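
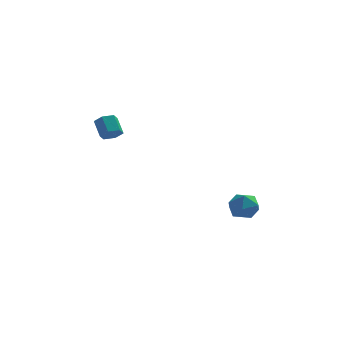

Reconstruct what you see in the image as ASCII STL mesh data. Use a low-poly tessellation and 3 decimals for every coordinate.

solid 
facet normal 0.064 0.324 0.944
outer loop
vertex 2.585 1.648 -1.886
vertex 3.014 0.944 -1.673
vertex 3.434 1.635 -1.939
endloop
endfacet
facet normal 0.044 0.872 0.487
outer loop
vertex 2.585 1.648 -1.886
vertex 3.434 1.635 -1.939
vertex 2.975 2.002 -2.555
endloop
endfacet
facet normal -0.560 0.822 0.109
outer loop
vertex 2.585 1.648 -1.886
vertex 2.975 2.002 -2.555
vertex 2.27 1.537 -2.67
endloop
endfacet
facet normal -0.912 0.242 0.332
outer loop
vertex 2.585 1.648 -1.886
vertex 2.27 1.537 -2.67
vertex 2.295 0.883 -2.124
endloop
endfacet
facet normal -0.526 -0.064 0.848
outer loop
vertex 2.585 1.648 -1.886
vertex 2.295 0.883 -2.124
vertex 3.014 0.944 -1.673
endloop
endfacet
facet normal 0.593 0.804 0.037
outer loop
vertex 2.975 2.002 -2.555
vertex 3.434 1.635 -1.939
vertex 3.645 1.517 -2.756
endloop
endfacet
facet normal 0.625 -0.081 0.776
outer loop
vertex 3.434 1.635 -1.939
vertex 3.014 0.944 -1.673
vertex 3.67 0.863 -2.21
endloop
endfacet
facet normal -0.329 -0.712 0.621
outer loop
vertex 3.014 0.944 -1.673
vertex 2.295 0.883 -2.124
vertex 2.965 0.398 -2.325
endloop
endfacet
facet normal -0.953 -0.216 -0.215
outer loop
vertex 2.295 0.883 -2.124
vertex 2.27 1.537 -2.67
vertex 2.506 0.765 -2.941
endloop
endfacet
facet normal -0.382 0.722 -0.576
outer loop
vertex 2.27 1.537 -2.67
vertex 2.975 2.002 -2.555
vertex 2.926 1.456 -3.207
endloop
endfacet
facet normal 0.912 -0.242 -0.332
outer loop
vertex 3.355 0.752 -2.994
vertex 3.645 1.517 -2.756
vertex 3.67 0.863 -2.21
endloop
endfacet
facet normal 0.560 -0.822 -0.109
outer loop
vertex 3.355 0.752 -2.994
vertex 3.67 0.863 -2.21
vertex 2.965 0.398 -2.325
endloop
endfacet
facet normal -0.044 -0.872 -0.487
outer loop
vertex 3.355 0.752 -2.994
vertex 2.965 0.398 -2.325
vertex 2.506 0.765 -2.941
endloop
endfacet
facet normal -0.064 -0.324 -0.944
outer loop
vertex 3.355 0.752 -2.994
vertex 2.506 0.765 -2.941
vertex 2.926 1.456 -3.207
endloop
endfacet
facet normal 0.526 0.064 -0.848
outer loop
vertex 3.355 0.752 -2.994
vertex 2.926 1.456 -3.207
vertex 3.645 1.517 -2.756
endloop
endfacet
facet normal 0.953 0.216 0.215
outer loop
vertex 3.67 0.863 -2.21
vertex 3.645 1.517 -2.756
vertex 3.434 1.635 -1.939
endloop
endfacet
facet normal 0.382 -0.722 0.576
outer loop
vertex 2.965 0.398 -2.325
vertex 3.67 0.863 -2.21
vertex 3.014 0.944 -1.673
endloop
endfacet
facet normal -0.593 -0.804 -0.037
outer loop
vertex 2.506 0.765 -2.941
vertex 2.965 0.398 -2.325
vertex 2.295 0.883 -2.124
endloop
endfacet
facet normal -0.625 0.081 -0.776
outer loop
vertex 2.926 1.456 -3.207
vertex 2.506 0.765 -2.941
vertex 2.27 1.537 -2.67
endloop
endfacet
facet normal 0.329 0.712 -0.621
outer loop
vertex 3.645 1.517 -2.756
vertex 2.926 1.456 -3.207
vertex 2.975 2.002 -2.555
endloop
endfacet
facet normal 0.365 -0.600 -0.712
outer loop
vertex -2.713 1.759 1.773
vertex -3.22 1.478 1.75
vertex -3.128 1.939 1.409
endloop
endfacet
facet normal 0.597 0.738 -0.315
outer loop
vertex -2.713 1.759 1.773
vertex -3.128 1.939 1.409
vertex -3.093 2.383 2.514
endloop
endfacet
facet normal 0.596 0.738 -0.315
outer loop
vertex -3.093 2.383 2.514
vertex -3.128 1.939 1.409
vertex -3.507 2.562 2.15
endloop
endfacet
facet normal -0.366 0.600 0.711
outer loop
vertex -3.093 2.383 2.514
vertex -3.507 2.562 2.15
vertex -3.6 2.102 2.49
endloop
endfacet
facet normal 0.365 -0.600 -0.712
outer loop
vertex -3.128 1.939 1.409
vertex -3.22 1.478 1.75
vertex -3.635 1.658 1.386
endloop
endfacet
facet normal -0.321 0.637 -0.700
outer loop
vertex -3.128 1.939 1.409
vertex -3.635 1.658 1.386
vertex -3.507 2.562 2.15
endloop
endfacet
facet normal -0.321 0.637 -0.700
outer loop
vertex -3.507 2.562 2.15
vertex -3.635 1.658 1.386
vertex -4.014 2.281 2.127
endloop
endfacet
facet normal -0.365 0.600 0.712
outer loop
vertex -3.507 2.562 2.15
vertex -4.014 2.281 2.127
vertex -3.6 2.102 2.49
endloop
endfacet
facet normal 0.366 -0.599 -0.713
outer loop
vertex -3.635 1.658 1.386
vertex -3.22 1.478 1.75
vertex -3.727 1.197 1.726
endloop
endfacet
facet normal -0.918 -0.101 -0.385
outer loop
vertex -3.635 1.658 1.386
vertex -3.727 1.197 1.726
vertex -4.014 2.281 2.127
endloop
endfacet
facet normal -0.917 -0.100 -0.386
outer loop
vertex -4.014 2.281 2.127
vertex -3.727 1.197 1.726
vertex -4.107 1.821 2.467
endloop
endfacet
facet normal -0.365 0.600 0.712
outer loop
vertex -4.014 2.281 2.127
vertex -4.107 1.821 2.467
vertex -3.6 2.102 2.49
endloop
endfacet
facet normal 0.366 -0.600 -0.711
outer loop
vertex -3.727 1.197 1.726
vertex -3.22 1.478 1.75
vertex -3.313 1.018 2.09
endloop
endfacet
facet normal -0.597 -0.738 0.316
outer loop
vertex -3.727 1.197 1.726
vertex -3.313 1.018 2.09
vertex -4.107 1.821 2.467
endloop
endfacet
facet normal -0.597 -0.738 0.315
outer loop
vertex -4.107 1.821 2.467
vertex -3.313 1.018 2.09
vertex -3.692 1.641 2.831
endloop
endfacet
facet normal -0.365 0.600 0.712
outer loop
vertex -4.107 1.821 2.467
vertex -3.692 1.641 2.831
vertex -3.6 2.102 2.49
endloop
endfacet
facet normal 0.365 -0.600 -0.712
outer loop
vertex -3.313 1.018 2.09
vertex -3.22 1.478 1.75
vertex -2.806 1.299 2.113
endloop
endfacet
facet normal 0.321 -0.637 0.700
outer loop
vertex -3.313 1.018 2.09
vertex -2.806 1.299 2.113
vertex -3.692 1.641 2.831
endloop
endfacet
facet normal 0.321 -0.637 0.700
outer loop
vertex -3.692 1.641 2.831
vertex -2.806 1.299 2.113
vertex -3.185 1.922 2.854
endloop
endfacet
facet normal -0.365 0.600 0.712
outer loop
vertex -3.692 1.641 2.831
vertex -3.185 1.922 2.854
vertex -3.6 2.102 2.49
endloop
endfacet
facet normal 0.365 -0.600 -0.712
outer loop
vertex -2.806 1.299 2.113
vertex -3.22 1.478 1.75
vertex -2.713 1.759 1.773
endloop
endfacet
facet normal 0.917 0.099 0.386
outer loop
vertex -2.806 1.299 2.113
vertex -2.713 1.759 1.773
vertex -3.185 1.922 2.854
endloop
endfacet
facet normal 0.917 0.101 0.385
outer loop
vertex -3.185 1.922 2.854
vertex -2.713 1.759 1.773
vertex -3.093 2.383 2.514
endloop
endfacet
facet normal -0.366 0.599 0.713
outer loop
vertex -3.185 1.922 2.854
vertex -3.093 2.383 2.514
vertex -3.6 2.102 2.49
endloop
endfacet

endsolid


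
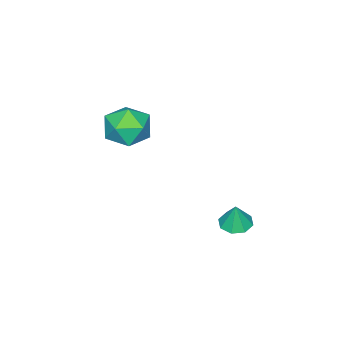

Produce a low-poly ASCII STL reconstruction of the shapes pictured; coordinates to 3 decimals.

solid 
facet normal -0.415 0.899 0.141
outer loop
vertex 0.607 -1.858 0.122
vertex 0.182 -2.206 1.091
vertex 1.192 -1.735 1.063
endloop
endfacet
facet normal 0.186 0.953 -0.240
outer loop
vertex 0.607 -1.858 0.122
vertex 1.192 -1.735 1.063
vertex 1.701 -2.069 0.13
endloop
endfacet
facet normal 0.113 0.552 -0.826
outer loop
vertex 0.607 -1.858 0.122
vertex 1.701 -2.069 0.13
vertex 1.007 -2.747 -0.418
endloop
endfacet
facet normal -0.534 0.251 -0.808
outer loop
vertex 0.607 -1.858 0.122
vertex 1.007 -2.747 -0.418
vertex 0.068 -2.832 0.176
endloop
endfacet
facet normal -0.860 0.464 -0.211
outer loop
vertex 0.607 -1.858 0.122
vertex 0.068 -2.832 0.176
vertex 0.182 -2.206 1.091
endloop
endfacet
facet normal 0.719 0.679 0.149
outer loop
vertex 1.701 -2.069 0.13
vertex 1.192 -1.735 1.063
vertex 1.952 -2.548 1.104
endloop
endfacet
facet normal -0.255 0.592 0.765
outer loop
vertex 1.192 -1.735 1.063
vertex 0.182 -2.206 1.091
vertex 1.013 -2.633 1.698
endloop
endfacet
facet normal -0.974 -0.110 0.197
outer loop
vertex 0.182 -2.206 1.091
vertex 0.068 -2.832 0.176
vertex 0.319 -3.311 1.15
endloop
endfacet
facet normal -0.446 -0.456 -0.770
outer loop
vertex 0.068 -2.832 0.176
vertex 1.007 -2.747 -0.418
vertex 0.828 -3.645 0.217
endloop
endfacet
facet normal 0.600 0.032 -0.799
outer loop
vertex 1.007 -2.747 -0.418
vertex 1.701 -2.069 0.13
vertex 1.838 -3.174 0.189
endloop
endfacet
facet normal 0.534 -0.251 0.808
outer loop
vertex 1.413 -3.522 1.158
vertex 1.952 -2.548 1.104
vertex 1.013 -2.633 1.698
endloop
endfacet
facet normal -0.113 -0.552 0.826
outer loop
vertex 1.413 -3.522 1.158
vertex 1.013 -2.633 1.698
vertex 0.319 -3.311 1.15
endloop
endfacet
facet normal -0.186 -0.953 0.240
outer loop
vertex 1.413 -3.522 1.158
vertex 0.319 -3.311 1.15
vertex 0.828 -3.645 0.217
endloop
endfacet
facet normal 0.415 -0.899 -0.141
outer loop
vertex 1.413 -3.522 1.158
vertex 0.828 -3.645 0.217
vertex 1.838 -3.174 0.189
endloop
endfacet
facet normal 0.860 -0.464 0.211
outer loop
vertex 1.413 -3.522 1.158
vertex 1.838 -3.174 0.189
vertex 1.952 -2.548 1.104
endloop
endfacet
facet normal 0.446 0.456 0.770
outer loop
vertex 1.013 -2.633 1.698
vertex 1.952 -2.548 1.104
vertex 1.192 -1.735 1.063
endloop
endfacet
facet normal -0.600 -0.032 0.799
outer loop
vertex 0.319 -3.311 1.15
vertex 1.013 -2.633 1.698
vertex 0.182 -2.206 1.091
endloop
endfacet
facet normal -0.719 -0.679 -0.149
outer loop
vertex 0.828 -3.645 0.217
vertex 0.319 -3.311 1.15
vertex 0.068 -2.832 0.176
endloop
endfacet
facet normal 0.255 -0.592 -0.765
outer loop
vertex 1.838 -3.174 0.189
vertex 0.828 -3.645 0.217
vertex 1.007 -2.747 -0.418
endloop
endfacet
facet normal 0.974 0.110 -0.197
outer loop
vertex 1.952 -2.548 1.104
vertex 1.838 -3.174 0.189
vertex 1.701 -2.069 0.13
endloop
endfacet
facet normal -0.179 -0.104 -0.978
outer loop
vertex 1.176 2.046 -3.253
vertex 0.535 2.338 -3.167
vertex 1.184 2.586 -3.312
endloop
endfacet
facet normal 0.947 0.021 0.322
outer loop
vertex 1.176 2.046 -3.253
vertex 1.184 2.586 -3.312
vertex 0.745 2.462 -2.013
endloop
endfacet
facet normal -0.179 -0.104 -0.978
outer loop
vertex 1.184 2.586 -3.312
vertex 0.535 2.338 -3.167
vertex 0.811 2.981 -3.286
endloop
endfacet
facet normal 0.703 0.645 0.299
outer loop
vertex 1.184 2.586 -3.312
vertex 0.811 2.981 -3.286
vertex 0.745 2.462 -2.013
endloop
endfacet
facet normal -0.178 -0.105 -0.978
outer loop
vertex 0.811 2.981 -3.286
vertex 0.535 2.338 -3.167
vertex 0.277 2.999 -3.191
endloop
endfacet
facet normal 0.099 0.920 0.380
outer loop
vertex 0.811 2.981 -3.286
vertex 0.277 2.999 -3.191
vertex 0.745 2.462 -2.013
endloop
endfacet
facet normal -0.177 -0.105 -0.979
outer loop
vertex 0.277 2.999 -3.191
vertex 0.535 2.338 -3.167
vertex -0.107 2.63 -3.082
endloop
endfacet
facet normal -0.513 0.686 0.516
outer loop
vertex 0.277 2.999 -3.191
vertex -0.107 2.63 -3.082
vertex 0.745 2.462 -2.013
endloop
endfacet
facet normal -0.178 -0.106 -0.978
outer loop
vertex -0.107 2.63 -3.082
vertex 0.535 2.338 -3.167
vertex -0.114 2.09 -3.022
endloop
endfacet
facet normal -0.773 0.080 0.629
outer loop
vertex -0.107 2.63 -3.082
vertex -0.114 2.09 -3.022
vertex 0.745 2.462 -2.013
endloop
endfacet
facet normal -0.179 -0.104 -0.978
outer loop
vertex -0.114 2.09 -3.022
vertex 0.535 2.338 -3.167
vertex 0.258 1.695 -3.048
endloop
endfacet
facet normal -0.530 -0.542 0.652
outer loop
vertex -0.114 2.09 -3.022
vertex 0.258 1.695 -3.048
vertex 0.745 2.462 -2.013
endloop
endfacet
facet normal -0.179 -0.104 -0.978
outer loop
vertex 0.258 1.695 -3.048
vertex 0.535 2.338 -3.167
vertex 0.793 1.677 -3.144
endloop
endfacet
facet normal 0.075 -0.818 0.571
outer loop
vertex 0.258 1.695 -3.048
vertex 0.793 1.677 -3.144
vertex 0.745 2.462 -2.013
endloop
endfacet
facet normal -0.179 -0.104 -0.978
outer loop
vertex 0.793 1.677 -3.144
vertex 0.535 2.338 -3.167
vertex 1.176 2.046 -3.253
endloop
endfacet
facet normal 0.686 -0.584 0.434
outer loop
vertex 0.793 1.677 -3.144
vertex 1.176 2.046 -3.253
vertex 0.745 2.462 -2.013
endloop
endfacet

endsolid


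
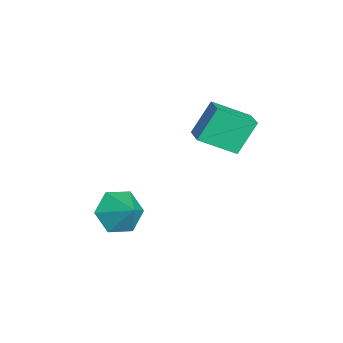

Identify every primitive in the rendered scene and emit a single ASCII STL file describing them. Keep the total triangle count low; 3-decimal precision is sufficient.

solid 
facet normal -0.305 0.490 0.817
outer loop
vertex -1.295 2.125 1.151
vertex -0.419 2.268 1.392
vertex -1.294 3.625 0.252
endloop
endfacet
facet normal -0.953 -0.156 -0.261
outer loop
vertex -0.801 2.832 -1.072
vertex -1.295 2.125 1.151
vertex -1.294 3.625 0.252
endloop
endfacet
facet normal -0.304 0.490 0.817
outer loop
vertex -1.294 3.625 0.252
vertex -0.419 2.268 1.392
vertex -0.418 3.769 0.492
endloop
endfacet
facet normal -0.000 0.858 -0.514
outer loop
vertex -0.418 3.769 0.492
vertex -0.801 2.832 -1.072
vertex -1.294 3.625 0.252
endloop
endfacet
facet normal -0.001 -0.858 0.514
outer loop
vertex -1.295 2.125 1.151
vertex 0.074 1.475 0.068
vertex -0.419 2.268 1.392
endloop
endfacet
facet normal -0.953 -0.156 -0.261
outer loop
vertex -0.802 1.331 -0.172
vertex -1.295 2.125 1.151
vertex -0.801 2.832 -1.072
endloop
endfacet
facet normal -0.000 -0.857 0.515
outer loop
vertex -0.802 1.331 -0.172
vertex 0.074 1.475 0.068
vertex -1.295 2.125 1.151
endloop
endfacet
facet normal 0.953 0.156 0.261
outer loop
vertex -0.419 2.268 1.392
vertex 0.074 1.475 0.068
vertex -0.418 3.769 0.492
endloop
endfacet
facet normal 0.001 0.858 -0.514
outer loop
vertex 0.075 2.975 -0.831
vertex -0.801 2.832 -1.072
vertex -0.418 3.769 0.492
endloop
endfacet
facet normal 0.953 0.156 0.261
outer loop
vertex -0.418 3.769 0.492
vertex 0.074 1.475 0.068
vertex 0.075 2.975 -0.831
endloop
endfacet
facet normal 0.305 -0.490 -0.817
outer loop
vertex 0.075 2.975 -0.831
vertex -0.802 1.331 -0.172
vertex -0.801 2.832 -1.072
endloop
endfacet
facet normal 0.304 -0.490 -0.817
outer loop
vertex 0.074 1.475 0.068
vertex -0.802 1.331 -0.172
vertex 0.075 2.975 -0.831
endloop
endfacet
facet normal -0.679 -0.396 -0.618
outer loop
vertex 1.716 -1.942 -3.613
vertex 0.979 -1.477 -3.102
vertex 1.42 -1.014 -3.883
endloop
endfacet
facet normal 0.938 0.221 -0.268
outer loop
vertex 1.716 -1.942 -3.613
vertex 1.42 -1.014 -3.883
vertex 1.861 -0.963 -2.298
endloop
endfacet
facet normal -0.678 -0.397 -0.618
outer loop
vertex 1.42 -1.014 -3.883
vertex 0.979 -1.477 -3.102
vertex 0.683 -0.55 -3.372
endloop
endfacet
facet normal 0.448 0.881 -0.153
outer loop
vertex 1.42 -1.014 -3.883
vertex 0.683 -0.55 -3.372
vertex 1.861 -0.963 -2.298
endloop
endfacet
facet normal -0.678 -0.397 -0.618
outer loop
vertex 0.683 -0.55 -3.372
vertex 0.979 -1.477 -3.102
vertex 0.242 -1.013 -2.591
endloop
endfacet
facet normal -0.110 0.881 0.460
outer loop
vertex 0.683 -0.55 -3.372
vertex 0.242 -1.013 -2.591
vertex 1.861 -0.963 -2.298
endloop
endfacet
facet normal -0.678 -0.396 -0.619
outer loop
vertex 0.242 -1.013 -2.591
vertex 0.979 -1.477 -3.102
vertex 0.537 -1.941 -2.321
endloop
endfacet
facet normal -0.180 0.222 0.958
outer loop
vertex 0.242 -1.013 -2.591
vertex 0.537 -1.941 -2.321
vertex 1.861 -0.963 -2.298
endloop
endfacet
facet normal -0.678 -0.396 -0.619
outer loop
vertex 0.537 -1.941 -2.321
vertex 0.979 -1.477 -3.102
vertex 1.274 -2.405 -2.832
endloop
endfacet
facet normal 0.309 -0.438 0.844
outer loop
vertex 0.537 -1.941 -2.321
vertex 1.274 -2.405 -2.832
vertex 1.861 -0.963 -2.298
endloop
endfacet
facet normal -0.679 -0.396 -0.619
outer loop
vertex 1.274 -2.405 -2.832
vertex 0.979 -1.477 -3.102
vertex 1.716 -1.942 -3.613
endloop
endfacet
facet normal 0.868 -0.439 0.231
outer loop
vertex 1.274 -2.405 -2.832
vertex 1.716 -1.942 -3.613
vertex 1.861 -0.963 -2.298
endloop
endfacet

endsolid


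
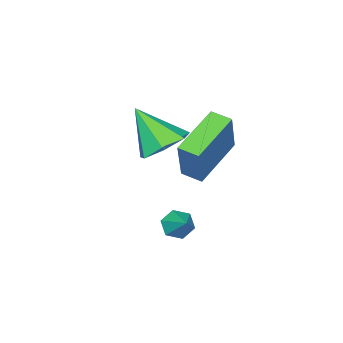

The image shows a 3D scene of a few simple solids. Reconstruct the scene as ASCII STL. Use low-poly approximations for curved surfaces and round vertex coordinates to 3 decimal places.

solid 
facet normal -0.927 -0.049 0.373
outer loop
vertex -0.588 -0.596 2.863
vertex -0.686 0.227 2.728
vertex -1.285 -0.973 1.081
endloop
endfacet
facet normal 0.117 -0.980 0.162
outer loop
vertex 0.726 -0.867 0.272
vertex -0.588 -0.596 2.863
vertex -1.285 -0.973 1.081
endloop
endfacet
facet normal -0.927 -0.049 0.373
outer loop
vertex -1.285 -0.973 1.081
vertex -0.686 0.227 2.728
vertex -1.383 -0.15 0.946
endloop
endfacet
facet normal -0.357 -0.192 -0.914
outer loop
vertex -1.383 -0.15 0.946
vertex 0.726 -0.867 0.272
vertex -1.285 -0.973 1.081
endloop
endfacet
facet normal 0.357 0.192 0.914
outer loop
vertex -0.588 -0.596 2.863
vertex 1.325 0.333 1.919
vertex -0.686 0.227 2.728
endloop
endfacet
facet normal 0.117 -0.980 0.162
outer loop
vertex 1.423 -0.49 2.054
vertex -0.588 -0.596 2.863
vertex 0.726 -0.867 0.272
endloop
endfacet
facet normal 0.357 0.192 0.914
outer loop
vertex 1.423 -0.49 2.054
vertex 1.325 0.333 1.919
vertex -0.588 -0.596 2.863
endloop
endfacet
facet normal -0.117 0.980 -0.162
outer loop
vertex -0.686 0.227 2.728
vertex 1.325 0.333 1.919
vertex -1.383 -0.15 0.946
endloop
endfacet
facet normal -0.357 -0.192 -0.914
outer loop
vertex 0.628 -0.044 0.137
vertex 0.726 -0.867 0.272
vertex -1.383 -0.15 0.946
endloop
endfacet
facet normal -0.117 0.980 -0.162
outer loop
vertex -1.383 -0.15 0.946
vertex 1.325 0.333 1.919
vertex 0.628 -0.044 0.137
endloop
endfacet
facet normal 0.927 0.049 -0.373
outer loop
vertex 0.628 -0.044 0.137
vertex 1.423 -0.49 2.054
vertex 0.726 -0.867 0.272
endloop
endfacet
facet normal 0.927 0.049 -0.373
outer loop
vertex 1.325 0.333 1.919
vertex 1.423 -0.49 2.054
vertex 0.628 -0.044 0.137
endloop
endfacet
facet normal -0.070 0.625 -0.777
outer loop
vertex 0.753 -2.475 0.411
vertex -0.289 -2.381 0.58
vertex 0.501 -1.797 0.979
endloop
endfacet
facet normal 0.894 -0.041 0.446
outer loop
vertex 0.753 -2.475 0.411
vertex 0.501 -1.797 0.979
vertex -0.151 -3.619 2.12
endloop
endfacet
facet normal -0.070 0.626 -0.777
outer loop
vertex 0.501 -1.797 0.979
vertex -0.289 -2.381 0.58
vertex -0.347 -1.559 1.247
endloop
endfacet
facet normal 0.375 0.392 0.840
outer loop
vertex 0.501 -1.797 0.979
vertex -0.347 -1.559 1.247
vertex -0.151 -3.619 2.12
endloop
endfacet
facet normal -0.069 0.626 -0.777
outer loop
vertex -0.347 -1.559 1.247
vertex -0.289 -2.381 0.58
vertex -1.15 -1.94 1.012
endloop
endfacet
facet normal -0.404 0.324 0.855
outer loop
vertex -0.347 -1.559 1.247
vertex -1.15 -1.94 1.012
vertex -0.151 -3.619 2.12
endloop
endfacet
facet normal -0.070 0.625 -0.778
outer loop
vertex -1.15 -1.94 1.012
vertex -0.289 -2.381 0.58
vertex -1.305 -2.653 0.453
endloop
endfacet
facet normal -0.855 -0.191 0.481
outer loop
vertex -1.15 -1.94 1.012
vertex -1.305 -2.653 0.453
vertex -0.151 -3.619 2.12
endloop
endfacet
facet normal -0.070 0.625 -0.778
outer loop
vertex -1.305 -2.653 0.453
vertex -0.289 -2.381 0.58
vertex -0.695 -3.162 -0.011
endloop
endfacet
facet normal -0.641 -0.767 -0.001
outer loop
vertex -1.305 -2.653 0.453
vertex -0.695 -3.162 -0.011
vertex -0.151 -3.619 2.12
endloop
endfacet
facet normal -0.069 0.625 -0.778
outer loop
vertex -0.695 -3.162 -0.011
vertex -0.289 -2.381 0.58
vertex 0.221 -3.083 -0.029
endloop
endfacet
facet normal 0.079 -0.970 -0.228
outer loop
vertex -0.695 -3.162 -0.011
vertex 0.221 -3.083 -0.029
vertex -0.151 -3.619 2.12
endloop
endfacet
facet normal -0.070 0.624 -0.778
outer loop
vertex 0.221 -3.083 -0.029
vertex -0.289 -2.381 0.58
vertex 0.753 -2.475 0.411
endloop
endfacet
facet normal 0.763 -0.646 -0.029
outer loop
vertex 0.221 -3.083 -0.029
vertex 0.753 -2.475 0.411
vertex -0.151 -3.619 2.12
endloop
endfacet
facet normal -0.449 -0.674 -0.587
outer loop
vertex 1.221 -1.17 -2.787
vertex 0.666 -1.061 -2.488
vertex 0.825 -0.717 -3.004
endloop
endfacet
facet normal 0.772 0.471 -0.427
outer loop
vertex 1.221 -1.17 -2.787
vertex 0.825 -0.717 -3.004
vertex 1.214 -0.239 -1.772
endloop
endfacet
facet normal -0.450 -0.673 -0.587
outer loop
vertex 0.825 -0.717 -3.004
vertex 0.666 -1.061 -2.488
vertex 0.27 -0.607 -2.705
endloop
endfacet
facet normal -0.009 0.933 -0.359
outer loop
vertex 0.825 -0.717 -3.004
vertex 0.27 -0.607 -2.705
vertex 1.214 -0.239 -1.772
endloop
endfacet
facet normal -0.450 -0.673 -0.587
outer loop
vertex 0.27 -0.607 -2.705
vertex 0.666 -1.061 -2.488
vertex 0.111 -0.951 -2.189
endloop
endfacet
facet normal -0.596 0.741 0.310
outer loop
vertex 0.27 -0.607 -2.705
vertex 0.111 -0.951 -2.189
vertex 1.214 -0.239 -1.772
endloop
endfacet
facet normal -0.450 -0.672 -0.588
outer loop
vertex 0.111 -0.951 -2.189
vertex 0.666 -1.061 -2.488
vertex 0.507 -1.405 -1.973
endloop
endfacet
facet normal -0.400 0.085 0.913
outer loop
vertex 0.111 -0.951 -2.189
vertex 0.507 -1.405 -1.973
vertex 1.214 -0.239 -1.772
endloop
endfacet
facet normal -0.449 -0.673 -0.588
outer loop
vertex 0.507 -1.405 -1.973
vertex 0.666 -1.061 -2.488
vertex 1.062 -1.514 -2.272
endloop
endfacet
facet normal 0.381 -0.377 0.844
outer loop
vertex 0.507 -1.405 -1.973
vertex 1.062 -1.514 -2.272
vertex 1.214 -0.239 -1.772
endloop
endfacet
facet normal -0.449 -0.673 -0.588
outer loop
vertex 1.062 -1.514 -2.272
vertex 0.666 -1.061 -2.488
vertex 1.221 -1.17 -2.787
endloop
endfacet
facet normal 0.967 -0.184 0.176
outer loop
vertex 1.062 -1.514 -2.272
vertex 1.221 -1.17 -2.787
vertex 1.214 -0.239 -1.772
endloop
endfacet

endsolid


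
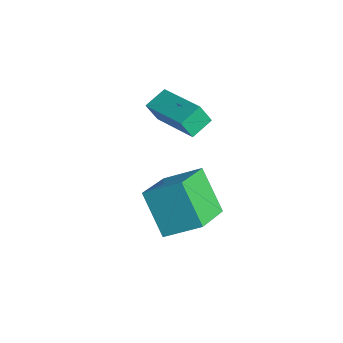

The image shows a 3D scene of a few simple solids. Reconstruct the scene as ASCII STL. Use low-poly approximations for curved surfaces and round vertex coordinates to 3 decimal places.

solid 
facet normal -0.946 -0.190 -0.263
outer loop
vertex -1.364 -0.437 -0.005
vertex -1.634 0.41 0.356
vertex -1.221 -0.054 -0.796
endloop
endfacet
facet normal 0.282 -0.883 -0.376
outer loop
vertex 0.794 0.35 -0.236
vertex -1.364 -0.437 -0.005
vertex -1.221 -0.054 -0.796
endloop
endfacet
facet normal -0.946 -0.189 -0.263
outer loop
vertex -1.221 -0.054 -0.796
vertex -1.634 0.41 0.356
vertex -1.491 0.793 -0.434
endloop
endfacet
facet normal 0.160 0.431 -0.888
outer loop
vertex -1.491 0.793 -0.434
vertex 0.794 0.35 -0.236
vertex -1.221 -0.054 -0.796
endloop
endfacet
facet normal -0.161 -0.430 0.888
outer loop
vertex -1.364 -0.437 -0.005
vertex 0.381 0.814 0.916
vertex -1.634 0.41 0.356
endloop
endfacet
facet normal 0.281 -0.882 -0.377
outer loop
vertex 0.651 -0.033 0.554
vertex -1.364 -0.437 -0.005
vertex 0.794 0.35 -0.236
endloop
endfacet
facet normal -0.160 -0.431 0.888
outer loop
vertex 0.651 -0.033 0.554
vertex 0.381 0.814 0.916
vertex -1.364 -0.437 -0.005
endloop
endfacet
facet normal -0.282 0.882 0.377
outer loop
vertex -1.634 0.41 0.356
vertex 0.381 0.814 0.916
vertex -1.491 0.793 -0.434
endloop
endfacet
facet normal 0.160 0.430 -0.889
outer loop
vertex 0.524 1.197 0.125
vertex 0.794 0.35 -0.236
vertex -1.491 0.793 -0.434
endloop
endfacet
facet normal -0.281 0.883 0.376
outer loop
vertex -1.491 0.793 -0.434
vertex 0.381 0.814 0.916
vertex 0.524 1.197 0.125
endloop
endfacet
facet normal 0.946 0.189 0.263
outer loop
vertex 0.524 1.197 0.125
vertex 0.651 -0.033 0.554
vertex 0.794 0.35 -0.236
endloop
endfacet
facet normal 0.946 0.189 0.263
outer loop
vertex 0.381 0.814 0.916
vertex 0.651 -0.033 0.554
vertex 0.524 1.197 0.125
endloop
endfacet
facet normal -0.651 -0.106 0.752
outer loop
vertex 2.85 -1.037 -0.327
vertex 1.719 0.267 -1.122
vertex 2.124 -2.145 -1.112
endloop
endfacet
facet normal 0.595 -0.686 0.418
outer loop
vertex 3.341 -1.947 -2.518
vertex 2.85 -1.037 -0.327
vertex 2.124 -2.145 -1.112
endloop
endfacet
facet normal -0.651 -0.106 0.752
outer loop
vertex 2.124 -2.145 -1.112
vertex 1.719 0.267 -1.122
vertex 0.993 -0.842 -1.907
endloop
endfacet
facet normal -0.471 -0.720 -0.509
outer loop
vertex 0.993 -0.842 -1.907
vertex 3.341 -1.947 -2.518
vertex 2.124 -2.145 -1.112
endloop
endfacet
facet normal 0.472 0.720 0.510
outer loop
vertex 2.85 -1.037 -0.327
vertex 2.936 0.465 -2.528
vertex 1.719 0.267 -1.122
endloop
endfacet
facet normal 0.595 -0.686 0.418
outer loop
vertex 4.067 -0.838 -1.733
vertex 2.85 -1.037 -0.327
vertex 3.341 -1.947 -2.518
endloop
endfacet
facet normal 0.471 0.720 0.510
outer loop
vertex 4.067 -0.838 -1.733
vertex 2.936 0.465 -2.528
vertex 2.85 -1.037 -0.327
endloop
endfacet
facet normal -0.595 0.686 -0.419
outer loop
vertex 1.719 0.267 -1.122
vertex 2.936 0.465 -2.528
vertex 0.993 -0.842 -1.907
endloop
endfacet
facet normal -0.471 -0.720 -0.510
outer loop
vertex 2.21 -0.643 -3.313
vertex 3.341 -1.947 -2.518
vertex 0.993 -0.842 -1.907
endloop
endfacet
facet normal -0.595 0.686 -0.418
outer loop
vertex 0.993 -0.842 -1.907
vertex 2.936 0.465 -2.528
vertex 2.21 -0.643 -3.313
endloop
endfacet
facet normal 0.651 0.106 -0.752
outer loop
vertex 2.21 -0.643 -3.313
vertex 4.067 -0.838 -1.733
vertex 3.341 -1.947 -2.518
endloop
endfacet
facet normal 0.651 0.106 -0.752
outer loop
vertex 2.936 0.465 -2.528
vertex 4.067 -0.838 -1.733
vertex 2.21 -0.643 -3.313
endloop
endfacet

endsolid


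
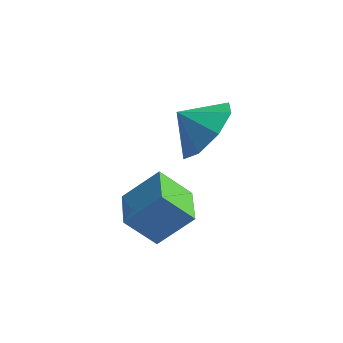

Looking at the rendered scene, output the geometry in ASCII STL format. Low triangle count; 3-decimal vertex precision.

solid 
facet normal 0.798 0.076 -0.598
outer loop
vertex -0.692 3.592 4.092
vertex -1.307 3.408 3.248
vertex -0.995 4.274 3.774
endloop
endfacet
facet normal -0.216 0.332 0.918
outer loop
vertex -0.692 3.592 4.092
vertex -0.995 4.274 3.774
vertex -2.113 3.332 3.852
endloop
endfacet
facet normal 0.799 0.075 -0.597
outer loop
vertex -0.995 4.274 3.774
vertex -1.307 3.408 3.248
vertex -1.48 4.449 3.147
endloop
endfacet
facet normal -0.505 0.647 0.571
outer loop
vertex -0.995 4.274 3.774
vertex -1.48 4.449 3.147
vertex -2.113 3.332 3.852
endloop
endfacet
facet normal 0.798 0.075 -0.598
outer loop
vertex -1.48 4.449 3.147
vertex -1.307 3.408 3.248
vertex -1.864 4.014 2.58
endloop
endfacet
facet normal -0.823 0.551 0.135
outer loop
vertex -1.48 4.449 3.147
vertex -1.864 4.014 2.58
vertex -2.113 3.332 3.852
endloop
endfacet
facet normal 0.798 0.075 -0.597
outer loop
vertex -1.864 4.014 2.58
vertex -1.307 3.408 3.248
vertex -1.921 3.224 2.404
endloop
endfacet
facet normal -0.985 0.102 -0.138
outer loop
vertex -1.864 4.014 2.58
vertex -1.921 3.224 2.404
vertex -2.113 3.332 3.852
endloop
endfacet
facet normal 0.799 0.074 -0.597
outer loop
vertex -1.921 3.224 2.404
vertex -1.307 3.408 3.248
vertex -1.619 2.542 2.723
endloop
endfacet
facet normal -0.895 -0.437 -0.086
outer loop
vertex -1.921 3.224 2.404
vertex -1.619 2.542 2.723
vertex -2.113 3.332 3.852
endloop
endfacet
facet normal 0.798 0.075 -0.598
outer loop
vertex -1.619 2.542 2.723
vertex -1.307 3.408 3.248
vertex -1.134 2.367 3.349
endloop
endfacet
facet normal -0.607 -0.751 0.260
outer loop
vertex -1.619 2.542 2.723
vertex -1.134 2.367 3.349
vertex -2.113 3.332 3.852
endloop
endfacet
facet normal 0.798 0.075 -0.598
outer loop
vertex -1.134 2.367 3.349
vertex -1.307 3.408 3.248
vertex -0.75 2.802 3.916
endloop
endfacet
facet normal -0.288 -0.656 0.698
outer loop
vertex -1.134 2.367 3.349
vertex -0.75 2.802 3.916
vertex -2.113 3.332 3.852
endloop
endfacet
facet normal 0.798 0.075 -0.598
outer loop
vertex -0.75 2.802 3.916
vertex -1.307 3.408 3.248
vertex -0.692 3.592 4.092
endloop
endfacet
facet normal -0.126 -0.207 0.970
outer loop
vertex -0.75 2.802 3.916
vertex -0.692 3.592 4.092
vertex -2.113 3.332 3.852
endloop
endfacet
facet normal -0.621 -0.396 -0.676
outer loop
vertex -2.311 0.074 2.215
vertex -2.79 1.127 2.039
vertex -1.489 0.299 1.328
endloop
endfacet
facet normal 0.409 -0.900 0.151
outer loop
vertex -0.65 0.833 2.241
vertex -2.311 0.074 2.215
vertex -1.489 0.299 1.328
endloop
endfacet
facet normal -0.621 -0.396 -0.676
outer loop
vertex -1.489 0.299 1.328
vertex -2.79 1.127 2.039
vertex -1.968 1.352 1.152
endloop
endfacet
facet normal 0.668 0.183 -0.721
outer loop
vertex -1.968 1.352 1.152
vertex -0.65 0.833 2.241
vertex -1.489 0.299 1.328
endloop
endfacet
facet normal -0.668 -0.183 0.721
outer loop
vertex -2.311 0.074 2.215
vertex -1.951 1.661 2.952
vertex -2.79 1.127 2.039
endloop
endfacet
facet normal 0.409 -0.900 0.151
outer loop
vertex -1.472 0.608 3.128
vertex -2.311 0.074 2.215
vertex -0.65 0.833 2.241
endloop
endfacet
facet normal -0.668 -0.183 0.721
outer loop
vertex -1.472 0.608 3.128
vertex -1.951 1.661 2.952
vertex -2.311 0.074 2.215
endloop
endfacet
facet normal -0.409 0.900 -0.151
outer loop
vertex -2.79 1.127 2.039
vertex -1.951 1.661 2.952
vertex -1.968 1.352 1.152
endloop
endfacet
facet normal 0.668 0.183 -0.721
outer loop
vertex -1.129 1.886 2.065
vertex -0.65 0.833 2.241
vertex -1.968 1.352 1.152
endloop
endfacet
facet normal -0.409 0.900 -0.151
outer loop
vertex -1.968 1.352 1.152
vertex -1.951 1.661 2.952
vertex -1.129 1.886 2.065
endloop
endfacet
facet normal 0.621 0.396 0.676
outer loop
vertex -1.129 1.886 2.065
vertex -1.472 0.608 3.128
vertex -0.65 0.833 2.241
endloop
endfacet
facet normal 0.621 0.396 0.676
outer loop
vertex -1.951 1.661 2.952
vertex -1.472 0.608 3.128
vertex -1.129 1.886 2.065
endloop
endfacet

endsolid


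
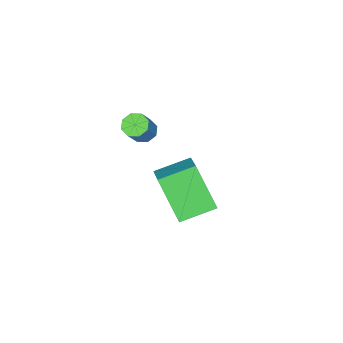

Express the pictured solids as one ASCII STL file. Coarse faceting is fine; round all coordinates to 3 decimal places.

solid 
facet normal -0.805 0.521 0.282
outer loop
vertex -0.125 -1.353 -1.524
vertex 0.076 -0.154 -3.163
vertex -1.113 -2.399 -2.411
endloop
endfacet
facet normal -0.099 -0.588 0.803
outer loop
vertex 0.104 -3.186 -2.837
vertex -0.125 -1.353 -1.524
vertex -1.113 -2.399 -2.411
endloop
endfacet
facet normal -0.806 0.521 0.282
outer loop
vertex -1.113 -2.399 -2.411
vertex 0.076 -0.154 -3.163
vertex -0.911 -1.201 -4.05
endloop
endfacet
facet normal -0.584 -0.619 -0.525
outer loop
vertex -0.911 -1.201 -4.05
vertex 0.104 -3.186 -2.837
vertex -1.113 -2.399 -2.411
endloop
endfacet
facet normal 0.584 0.619 0.525
outer loop
vertex -0.125 -1.353 -1.524
vertex 1.293 -0.941 -3.589
vertex 0.076 -0.154 -3.163
endloop
endfacet
facet normal -0.098 -0.588 0.803
outer loop
vertex 1.091 -2.139 -1.95
vertex -0.125 -1.353 -1.524
vertex 0.104 -3.186 -2.837
endloop
endfacet
facet normal 0.584 0.619 0.525
outer loop
vertex 1.091 -2.139 -1.95
vertex 1.293 -0.941 -3.589
vertex -0.125 -1.353 -1.524
endloop
endfacet
facet normal 0.099 0.587 -0.803
outer loop
vertex 0.076 -0.154 -3.163
vertex 1.293 -0.941 -3.589
vertex -0.911 -1.201 -4.05
endloop
endfacet
facet normal -0.584 -0.619 -0.525
outer loop
vertex 0.305 -1.987 -4.476
vertex 0.104 -3.186 -2.837
vertex -0.911 -1.201 -4.05
endloop
endfacet
facet normal 0.099 0.588 -0.803
outer loop
vertex -0.911 -1.201 -4.05
vertex 1.293 -0.941 -3.589
vertex 0.305 -1.987 -4.476
endloop
endfacet
facet normal 0.806 -0.521 -0.282
outer loop
vertex 0.305 -1.987 -4.476
vertex 1.091 -2.139 -1.95
vertex 0.104 -3.186 -2.837
endloop
endfacet
facet normal 0.805 -0.522 -0.282
outer loop
vertex 1.293 -0.941 -3.589
vertex 1.091 -2.139 -1.95
vertex 0.305 -1.987 -4.476
endloop
endfacet
facet normal -0.585 -0.153 -0.796
outer loop
vertex 1.184 -2.507 0.134
vertex 0.946 -2.908 0.386
vertex 0.861 -2.386 0.348
endloop
endfacet
facet normal 0.156 0.942 -0.297
outer loop
vertex 1.184 -2.507 0.134
vertex 0.861 -2.386 0.348
vertex 1.852 -2.332 1.041
endloop
endfacet
facet normal 0.158 0.941 -0.299
outer loop
vertex 1.852 -2.332 1.041
vertex 0.861 -2.386 0.348
vertex 1.529 -2.21 1.255
endloop
endfacet
facet normal 0.586 0.155 0.796
outer loop
vertex 1.852 -2.332 1.041
vertex 1.529 -2.21 1.255
vertex 1.614 -2.732 1.294
endloop
endfacet
facet normal -0.585 -0.153 -0.797
outer loop
vertex 0.861 -2.386 0.348
vertex 0.946 -2.908 0.386
vertex 0.588 -2.571 0.584
endloop
endfacet
facet normal -0.453 0.877 0.163
outer loop
vertex 0.861 -2.386 0.348
vertex 0.588 -2.571 0.584
vertex 1.529 -2.21 1.255
endloop
endfacet
facet normal -0.453 0.877 0.163
outer loop
vertex 1.529 -2.21 1.255
vertex 0.588 -2.571 0.584
vertex 1.256 -2.395 1.492
endloop
endfacet
facet normal 0.586 0.155 0.796
outer loop
vertex 1.529 -2.21 1.255
vertex 1.256 -2.395 1.492
vertex 1.614 -2.732 1.294
endloop
endfacet
facet normal -0.586 -0.155 -0.795
outer loop
vertex 0.588 -2.571 0.584
vertex 0.946 -2.908 0.386
vertex 0.525 -2.953 0.705
endloop
endfacet
facet normal -0.796 0.298 0.527
outer loop
vertex 0.588 -2.571 0.584
vertex 0.525 -2.953 0.705
vertex 1.256 -2.395 1.492
endloop
endfacet
facet normal -0.795 0.297 0.528
outer loop
vertex 1.256 -2.395 1.492
vertex 0.525 -2.953 0.705
vertex 1.193 -2.777 1.612
endloop
endfacet
facet normal 0.585 0.154 0.796
outer loop
vertex 1.256 -2.395 1.492
vertex 1.193 -2.777 1.612
vertex 1.614 -2.732 1.294
endloop
endfacet
facet normal -0.586 -0.154 -0.795
outer loop
vertex 0.525 -2.953 0.705
vertex 0.946 -2.908 0.386
vertex 0.708 -3.308 0.639
endloop
endfacet
facet normal -0.672 -0.455 0.584
outer loop
vertex 0.525 -2.953 0.705
vertex 0.708 -3.308 0.639
vertex 1.193 -2.777 1.612
endloop
endfacet
facet normal -0.673 -0.454 0.583
outer loop
vertex 1.193 -2.777 1.612
vertex 0.708 -3.308 0.639
vertex 1.376 -3.133 1.546
endloop
endfacet
facet normal 0.585 0.153 0.796
outer loop
vertex 1.193 -2.777 1.612
vertex 1.376 -3.133 1.546
vertex 1.614 -2.732 1.294
endloop
endfacet
facet normal -0.586 -0.155 -0.796
outer loop
vertex 0.708 -3.308 0.639
vertex 0.946 -2.908 0.386
vertex 1.031 -3.43 0.425
endloop
endfacet
facet normal -0.158 -0.941 0.298
outer loop
vertex 0.708 -3.308 0.639
vertex 1.031 -3.43 0.425
vertex 1.376 -3.133 1.546
endloop
endfacet
facet normal -0.156 -0.942 0.297
outer loop
vertex 1.376 -3.133 1.546
vertex 1.031 -3.43 0.425
vertex 1.699 -3.254 1.332
endloop
endfacet
facet normal 0.585 0.153 0.796
outer loop
vertex 1.376 -3.133 1.546
vertex 1.699 -3.254 1.332
vertex 1.614 -2.732 1.294
endloop
endfacet
facet normal -0.586 -0.155 -0.796
outer loop
vertex 1.031 -3.43 0.425
vertex 0.946 -2.908 0.386
vertex 1.304 -3.245 0.188
endloop
endfacet
facet normal 0.452 -0.877 -0.163
outer loop
vertex 1.031 -3.43 0.425
vertex 1.304 -3.245 0.188
vertex 1.699 -3.254 1.332
endloop
endfacet
facet normal 0.453 -0.877 -0.163
outer loop
vertex 1.699 -3.254 1.332
vertex 1.304 -3.245 0.188
vertex 1.972 -3.069 1.096
endloop
endfacet
facet normal 0.585 0.153 0.797
outer loop
vertex 1.699 -3.254 1.332
vertex 1.972 -3.069 1.096
vertex 1.614 -2.732 1.294
endloop
endfacet
facet normal -0.585 -0.154 -0.796
outer loop
vertex 1.304 -3.245 0.188
vertex 0.946 -2.908 0.386
vertex 1.367 -2.863 0.068
endloop
endfacet
facet normal 0.796 -0.297 -0.528
outer loop
vertex 1.304 -3.245 0.188
vertex 1.367 -2.863 0.068
vertex 1.972 -3.069 1.096
endloop
endfacet
facet normal 0.795 -0.298 -0.528
outer loop
vertex 1.972 -3.069 1.096
vertex 1.367 -2.863 0.068
vertex 2.035 -2.687 0.975
endloop
endfacet
facet normal 0.586 0.155 0.795
outer loop
vertex 1.972 -3.069 1.096
vertex 2.035 -2.687 0.975
vertex 1.614 -2.732 1.294
endloop
endfacet
facet normal -0.585 -0.153 -0.796
outer loop
vertex 1.367 -2.863 0.068
vertex 0.946 -2.908 0.386
vertex 1.184 -2.507 0.134
endloop
endfacet
facet normal 0.673 0.454 -0.584
outer loop
vertex 1.367 -2.863 0.068
vertex 1.184 -2.507 0.134
vertex 2.035 -2.687 0.975
endloop
endfacet
facet normal 0.673 0.455 -0.583
outer loop
vertex 2.035 -2.687 0.975
vertex 1.184 -2.507 0.134
vertex 1.852 -2.332 1.041
endloop
endfacet
facet normal 0.586 0.154 0.795
outer loop
vertex 2.035 -2.687 0.975
vertex 1.852 -2.332 1.041
vertex 1.614 -2.732 1.294
endloop
endfacet

endsolid


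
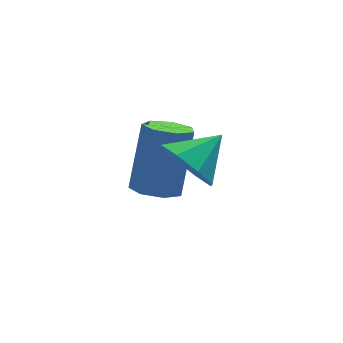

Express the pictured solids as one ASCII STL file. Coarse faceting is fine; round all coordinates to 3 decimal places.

solid 
facet normal -0.266 -0.298 -0.917
outer loop
vertex 3.722 1.118 -3.0
vertex 3.182 1.578 -2.993
vertex 3.847 1.68 -3.219
endloop
endfacet
facet normal 0.942 -0.280 -0.182
outer loop
vertex 3.722 1.118 -3.0
vertex 3.847 1.68 -3.219
vertex 4.279 1.741 -1.074
endloop
endfacet
facet normal 0.943 -0.280 -0.182
outer loop
vertex 4.279 1.741 -1.074
vertex 3.847 1.68 -3.219
vertex 4.404 2.303 -1.292
endloop
endfacet
facet normal 0.265 0.297 0.917
outer loop
vertex 4.279 1.741 -1.074
vertex 4.404 2.303 -1.292
vertex 3.738 2.202 -1.067
endloop
endfacet
facet normal -0.266 -0.297 -0.917
outer loop
vertex 3.847 1.68 -3.219
vertex 3.182 1.578 -2.993
vertex 3.471 2.166 -3.267
endloop
endfacet
facet normal 0.747 0.539 -0.390
outer loop
vertex 3.847 1.68 -3.219
vertex 3.471 2.166 -3.267
vertex 4.404 2.303 -1.292
endloop
endfacet
facet normal 0.747 0.539 -0.390
outer loop
vertex 4.404 2.303 -1.292
vertex 3.471 2.166 -3.267
vertex 4.028 2.789 -1.34
endloop
endfacet
facet normal 0.265 0.296 0.918
outer loop
vertex 4.404 2.303 -1.292
vertex 4.028 2.789 -1.34
vertex 3.738 2.202 -1.067
endloop
endfacet
facet normal -0.265 -0.297 -0.917
outer loop
vertex 3.471 2.166 -3.267
vertex 3.182 1.578 -2.993
vertex 2.877 2.209 -3.109
endloop
endfacet
facet normal -0.012 0.952 -0.304
outer loop
vertex 3.471 2.166 -3.267
vertex 2.877 2.209 -3.109
vertex 4.028 2.789 -1.34
endloop
endfacet
facet normal -0.012 0.952 -0.305
outer loop
vertex 4.028 2.789 -1.34
vertex 2.877 2.209 -3.109
vertex 3.434 2.832 -1.183
endloop
endfacet
facet normal 0.264 0.296 0.918
outer loop
vertex 4.028 2.789 -1.34
vertex 3.434 2.832 -1.183
vertex 3.738 2.202 -1.067
endloop
endfacet
facet normal -0.266 -0.297 -0.917
outer loop
vertex 2.877 2.209 -3.109
vertex 3.182 1.578 -2.993
vertex 2.513 1.778 -2.864
endloop
endfacet
facet normal -0.761 0.649 0.010
outer loop
vertex 2.877 2.209 -3.109
vertex 2.513 1.778 -2.864
vertex 3.434 2.832 -1.183
endloop
endfacet
facet normal -0.760 0.649 0.009
outer loop
vertex 3.434 2.832 -1.183
vertex 2.513 1.778 -2.864
vertex 3.069 2.401 -0.938
endloop
endfacet
facet normal 0.265 0.297 0.917
outer loop
vertex 3.434 2.832 -1.183
vertex 3.069 2.401 -0.938
vertex 3.738 2.202 -1.067
endloop
endfacet
facet normal -0.266 -0.297 -0.917
outer loop
vertex 2.513 1.778 -2.864
vertex 3.182 1.578 -2.993
vertex 2.652 1.196 -2.716
endloop
endfacet
facet normal -0.938 -0.143 0.317
outer loop
vertex 2.513 1.778 -2.864
vertex 2.652 1.196 -2.716
vertex 3.069 2.401 -0.938
endloop
endfacet
facet normal -0.938 -0.143 0.317
outer loop
vertex 3.069 2.401 -0.938
vertex 2.652 1.196 -2.716
vertex 3.208 1.819 -0.79
endloop
endfacet
facet normal 0.265 0.297 0.917
outer loop
vertex 3.069 2.401 -0.938
vertex 3.208 1.819 -0.79
vertex 3.738 2.202 -1.067
endloop
endfacet
facet normal -0.266 -0.296 -0.917
outer loop
vertex 2.652 1.196 -2.716
vertex 3.182 1.578 -2.993
vertex 3.19 0.902 -2.777
endloop
endfacet
facet normal -0.408 -0.827 0.386
outer loop
vertex 2.652 1.196 -2.716
vertex 3.19 0.902 -2.777
vertex 3.208 1.819 -0.79
endloop
endfacet
facet normal -0.409 -0.827 0.385
outer loop
vertex 3.208 1.819 -0.79
vertex 3.19 0.902 -2.777
vertex 3.746 1.525 -0.85
endloop
endfacet
facet normal 0.265 0.297 0.917
outer loop
vertex 3.208 1.819 -0.79
vertex 3.746 1.525 -0.85
vertex 3.738 2.202 -1.067
endloop
endfacet
facet normal -0.264 -0.296 -0.918
outer loop
vertex 3.19 0.902 -2.777
vertex 3.182 1.578 -2.993
vertex 3.722 1.118 -3.0
endloop
endfacet
facet normal 0.429 -0.888 0.163
outer loop
vertex 3.19 0.902 -2.777
vertex 3.722 1.118 -3.0
vertex 3.746 1.525 -0.85
endloop
endfacet
facet normal 0.429 -0.889 0.163
outer loop
vertex 3.746 1.525 -0.85
vertex 3.722 1.118 -3.0
vertex 4.279 1.741 -1.074
endloop
endfacet
facet normal 0.265 0.297 0.917
outer loop
vertex 3.746 1.525 -0.85
vertex 4.279 1.741 -1.074
vertex 3.738 2.202 -1.067
endloop
endfacet
facet normal -0.808 -0.261 -0.528
outer loop
vertex 3.672 -0.178 -1.23
vertex 3.303 -0.556 -0.478
vertex 3.284 0.28 -0.862
endloop
endfacet
facet normal 0.620 0.738 -0.265
outer loop
vertex 3.672 -0.178 -1.23
vertex 3.284 0.28 -0.862
vertex 4.337 -0.224 0.198
endloop
endfacet
facet normal -0.808 -0.261 -0.528
outer loop
vertex 3.284 0.28 -0.862
vertex 3.303 -0.556 -0.478
vertex 2.907 0.247 -0.268
endloop
endfacet
facet normal 0.244 0.947 0.208
outer loop
vertex 3.284 0.28 -0.862
vertex 2.907 0.247 -0.268
vertex 4.337 -0.224 0.198
endloop
endfacet
facet normal -0.808 -0.260 -0.528
outer loop
vertex 2.907 0.247 -0.268
vertex 3.303 -0.556 -0.478
vertex 2.761 -0.256 0.203
endloop
endfacet
facet normal -0.012 0.685 0.728
outer loop
vertex 2.907 0.247 -0.268
vertex 2.761 -0.256 0.203
vertex 4.337 -0.224 0.198
endloop
endfacet
facet normal -0.808 -0.261 -0.528
outer loop
vertex 2.761 -0.256 0.203
vertex 3.303 -0.556 -0.478
vertex 2.933 -0.935 0.275
endloop
endfacet
facet normal 0.001 0.106 0.994
outer loop
vertex 2.761 -0.256 0.203
vertex 2.933 -0.935 0.275
vertex 4.337 -0.224 0.198
endloop
endfacet
facet normal -0.808 -0.260 -0.528
outer loop
vertex 2.933 -0.935 0.275
vertex 3.303 -0.556 -0.478
vertex 3.321 -1.392 -0.094
endloop
endfacet
facet normal 0.275 -0.452 0.849
outer loop
vertex 2.933 -0.935 0.275
vertex 3.321 -1.392 -0.094
vertex 4.337 -0.224 0.198
endloop
endfacet
facet normal -0.809 -0.260 -0.527
outer loop
vertex 3.321 -1.392 -0.094
vertex 3.303 -0.556 -0.478
vertex 3.698 -1.36 -0.688
endloop
endfacet
facet normal 0.650 -0.660 0.377
outer loop
vertex 3.321 -1.392 -0.094
vertex 3.698 -1.36 -0.688
vertex 4.337 -0.224 0.198
endloop
endfacet
facet normal -0.809 -0.259 -0.528
outer loop
vertex 3.698 -1.36 -0.688
vertex 3.303 -0.556 -0.478
vertex 3.844 -0.857 -1.159
endloop
endfacet
facet normal 0.906 -0.398 -0.144
outer loop
vertex 3.698 -1.36 -0.688
vertex 3.844 -0.857 -1.159
vertex 4.337 -0.224 0.198
endloop
endfacet
facet normal -0.809 -0.260 -0.528
outer loop
vertex 3.844 -0.857 -1.159
vertex 3.303 -0.556 -0.478
vertex 3.672 -0.178 -1.23
endloop
endfacet
facet normal 0.893 0.183 -0.410
outer loop
vertex 3.844 -0.857 -1.159
vertex 3.672 -0.178 -1.23
vertex 4.337 -0.224 0.198
endloop
endfacet

endsolid


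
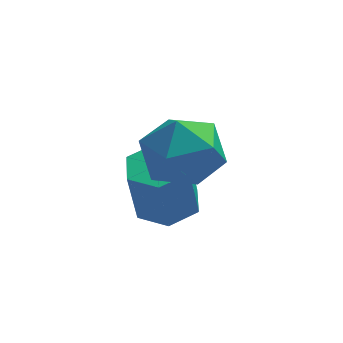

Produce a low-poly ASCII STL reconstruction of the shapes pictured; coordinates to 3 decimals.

solid 
facet normal -0.568 0.402 0.718
outer loop
vertex -3.179 0.389 4.08
vertex -2.302 0.342 4.8
vertex -2.46 1.265 4.158
endloop
endfacet
facet normal -0.774 0.629 0.074
outer loop
vertex -3.179 0.389 4.08
vertex -2.46 1.265 4.158
vertex -2.833 0.925 3.14
endloop
endfacet
facet normal -0.947 0.057 -0.316
outer loop
vertex -3.179 0.389 4.08
vertex -2.833 0.925 3.14
vertex -2.906 -0.209 3.155
endloop
endfacet
facet normal -0.847 -0.524 0.089
outer loop
vertex -3.179 0.389 4.08
vertex -2.906 -0.209 3.155
vertex -2.577 -0.568 4.18
endloop
endfacet
facet normal -0.613 -0.310 0.727
outer loop
vertex -3.179 0.389 4.08
vertex -2.577 -0.568 4.18
vertex -2.302 0.342 4.8
endloop
endfacet
facet normal -0.215 0.947 -0.237
outer loop
vertex -2.833 0.925 3.14
vertex -2.46 1.265 4.158
vertex -1.743 1.208 3.28
endloop
endfacet
facet normal 0.118 0.581 0.806
outer loop
vertex -2.46 1.265 4.158
vertex -2.302 0.342 4.8
vertex -1.414 0.849 4.305
endloop
endfacet
facet normal 0.043 -0.571 0.820
outer loop
vertex -2.302 0.342 4.8
vertex -2.577 -0.568 4.18
vertex -1.487 -0.285 4.32
endloop
endfacet
facet normal -0.335 -0.918 -0.214
outer loop
vertex -2.577 -0.568 4.18
vertex -2.906 -0.209 3.155
vertex -1.86 -0.625 3.302
endloop
endfacet
facet normal -0.496 0.020 -0.868
outer loop
vertex -2.906 -0.209 3.155
vertex -2.833 0.925 3.14
vertex -2.018 0.298 2.66
endloop
endfacet
facet normal 0.847 0.524 -0.089
outer loop
vertex -1.141 0.251 3.38
vertex -1.743 1.208 3.28
vertex -1.414 0.849 4.305
endloop
endfacet
facet normal 0.947 -0.057 0.316
outer loop
vertex -1.141 0.251 3.38
vertex -1.414 0.849 4.305
vertex -1.487 -0.285 4.32
endloop
endfacet
facet normal 0.774 -0.629 -0.074
outer loop
vertex -1.141 0.251 3.38
vertex -1.487 -0.285 4.32
vertex -1.86 -0.625 3.302
endloop
endfacet
facet normal 0.568 -0.402 -0.718
outer loop
vertex -1.141 0.251 3.38
vertex -1.86 -0.625 3.302
vertex -2.018 0.298 2.66
endloop
endfacet
facet normal 0.613 0.310 -0.727
outer loop
vertex -1.141 0.251 3.38
vertex -2.018 0.298 2.66
vertex -1.743 1.208 3.28
endloop
endfacet
facet normal 0.335 0.918 0.214
outer loop
vertex -1.414 0.849 4.305
vertex -1.743 1.208 3.28
vertex -2.46 1.265 4.158
endloop
endfacet
facet normal 0.496 -0.020 0.868
outer loop
vertex -1.487 -0.285 4.32
vertex -1.414 0.849 4.305
vertex -2.302 0.342 4.8
endloop
endfacet
facet normal 0.215 -0.947 0.237
outer loop
vertex -1.86 -0.625 3.302
vertex -1.487 -0.285 4.32
vertex -2.577 -0.568 4.18
endloop
endfacet
facet normal -0.118 -0.581 -0.806
outer loop
vertex -2.018 0.298 2.66
vertex -1.86 -0.625 3.302
vertex -2.906 -0.209 3.155
endloop
endfacet
facet normal -0.043 0.571 -0.820
outer loop
vertex -1.743 1.208 3.28
vertex -2.018 0.298 2.66
vertex -2.833 0.925 3.14
endloop
endfacet
facet normal 0.138 0.159 -0.977
outer loop
vertex -1.754 0.867 1.047
vertex -2.492 1.306 1.014
vertex -1.755 1.715 1.185
endloop
endfacet
facet normal 0.990 -0.021 0.136
outer loop
vertex -1.754 0.867 1.047
vertex -1.755 1.715 1.185
vertex -1.99 0.594 2.718
endloop
endfacet
facet normal 0.990 -0.021 0.136
outer loop
vertex -1.99 0.594 2.718
vertex -1.755 1.715 1.185
vertex -1.991 1.443 2.857
endloop
endfacet
facet normal -0.138 -0.160 0.977
outer loop
vertex -1.99 0.594 2.718
vertex -1.991 1.443 2.857
vertex -2.728 1.034 2.686
endloop
endfacet
facet normal 0.139 0.159 -0.978
outer loop
vertex -1.755 1.715 1.185
vertex -2.492 1.306 1.014
vertex -2.493 2.155 1.152
endloop
endfacet
facet normal 0.494 0.844 0.207
outer loop
vertex -1.755 1.715 1.185
vertex -2.493 2.155 1.152
vertex -1.991 1.443 2.857
endloop
endfacet
facet normal 0.494 0.845 0.207
outer loop
vertex -1.991 1.443 2.857
vertex -2.493 2.155 1.152
vertex -2.73 1.883 2.824
endloop
endfacet
facet normal -0.138 -0.159 0.977
outer loop
vertex -1.991 1.443 2.857
vertex -2.73 1.883 2.824
vertex -2.728 1.034 2.686
endloop
endfacet
facet normal 0.137 0.159 -0.978
outer loop
vertex -2.493 2.155 1.152
vertex -2.492 1.306 1.014
vertex -3.23 1.746 0.982
endloop
endfacet
facet normal -0.496 0.865 0.070
outer loop
vertex -2.493 2.155 1.152
vertex -3.23 1.746 0.982
vertex -2.73 1.883 2.824
endloop
endfacet
facet normal -0.498 0.864 0.071
outer loop
vertex -2.73 1.883 2.824
vertex -3.23 1.746 0.982
vertex -3.466 1.473 2.653
endloop
endfacet
facet normal -0.138 -0.159 0.977
outer loop
vertex -2.73 1.883 2.824
vertex -3.466 1.473 2.653
vertex -2.728 1.034 2.686
endloop
endfacet
facet normal 0.138 0.160 -0.977
outer loop
vertex -3.23 1.746 0.982
vertex -2.492 1.306 1.014
vertex -3.229 0.897 0.843
endloop
endfacet
facet normal -0.990 0.021 -0.136
outer loop
vertex -3.23 1.746 0.982
vertex -3.229 0.897 0.843
vertex -3.466 1.473 2.653
endloop
endfacet
facet normal -0.990 0.021 -0.136
outer loop
vertex -3.466 1.473 2.653
vertex -3.229 0.897 0.843
vertex -3.465 0.625 2.515
endloop
endfacet
facet normal -0.138 -0.159 0.977
outer loop
vertex -3.466 1.473 2.653
vertex -3.465 0.625 2.515
vertex -2.728 1.034 2.686
endloop
endfacet
facet normal 0.138 0.159 -0.977
outer loop
vertex -3.229 0.897 0.843
vertex -2.492 1.306 1.014
vertex -2.49 0.457 0.876
endloop
endfacet
facet normal -0.494 -0.845 -0.207
outer loop
vertex -3.229 0.897 0.843
vertex -2.49 0.457 0.876
vertex -3.465 0.625 2.515
endloop
endfacet
facet normal -0.494 -0.844 -0.207
outer loop
vertex -3.465 0.625 2.515
vertex -2.49 0.457 0.876
vertex -2.727 0.185 2.548
endloop
endfacet
facet normal -0.139 -0.159 0.978
outer loop
vertex -3.465 0.625 2.515
vertex -2.727 0.185 2.548
vertex -2.728 1.034 2.686
endloop
endfacet
facet normal 0.138 0.159 -0.977
outer loop
vertex -2.49 0.457 0.876
vertex -2.492 1.306 1.014
vertex -1.754 0.867 1.047
endloop
endfacet
facet normal 0.498 -0.864 -0.070
outer loop
vertex -2.49 0.457 0.876
vertex -1.754 0.867 1.047
vertex -2.727 0.185 2.548
endloop
endfacet
facet normal 0.497 -0.865 -0.071
outer loop
vertex -2.727 0.185 2.548
vertex -1.754 0.867 1.047
vertex -1.99 0.594 2.718
endloop
endfacet
facet normal -0.137 -0.159 0.978
outer loop
vertex -2.727 0.185 2.548
vertex -1.99 0.594 2.718
vertex -2.728 1.034 2.686
endloop
endfacet

endsolid


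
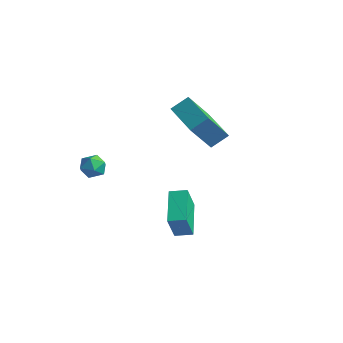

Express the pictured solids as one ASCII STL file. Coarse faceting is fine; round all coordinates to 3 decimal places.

solid 
facet normal -0.931 0.329 0.157
outer loop
vertex -3.922 1.056 2.231
vertex -3.538 1.842 2.864
vertex -3.764 2.267 0.634
endloop
endfacet
facet normal -0.357 -0.727 -0.587
outer loop
vertex -1.762 1.558 0.296
vertex -3.922 1.056 2.231
vertex -3.764 2.267 0.634
endloop
endfacet
facet normal -0.931 0.330 0.157
outer loop
vertex -3.764 2.267 0.634
vertex -3.538 1.842 2.864
vertex -3.379 3.052 1.267
endloop
endfacet
facet normal 0.079 0.602 -0.795
outer loop
vertex -3.379 3.052 1.267
vertex -1.762 1.558 0.296
vertex -3.764 2.267 0.634
endloop
endfacet
facet normal -0.079 -0.602 0.795
outer loop
vertex -3.922 1.056 2.231
vertex -1.536 1.133 2.526
vertex -3.538 1.842 2.864
endloop
endfacet
facet normal -0.356 -0.727 -0.587
outer loop
vertex -1.921 0.348 1.893
vertex -3.922 1.056 2.231
vertex -1.762 1.558 0.296
endloop
endfacet
facet normal -0.079 -0.602 0.795
outer loop
vertex -1.921 0.348 1.893
vertex -1.536 1.133 2.526
vertex -3.922 1.056 2.231
endloop
endfacet
facet normal 0.357 0.727 0.587
outer loop
vertex -3.538 1.842 2.864
vertex -1.536 1.133 2.526
vertex -3.379 3.052 1.267
endloop
endfacet
facet normal 0.079 0.602 -0.795
outer loop
vertex -1.378 2.344 0.929
vertex -1.762 1.558 0.296
vertex -3.379 3.052 1.267
endloop
endfacet
facet normal 0.356 0.727 0.587
outer loop
vertex -3.379 3.052 1.267
vertex -1.536 1.133 2.526
vertex -1.378 2.344 0.929
endloop
endfacet
facet normal 0.931 -0.329 -0.157
outer loop
vertex -1.378 2.344 0.929
vertex -1.921 0.348 1.893
vertex -1.762 1.558 0.296
endloop
endfacet
facet normal 0.931 -0.329 -0.158
outer loop
vertex -1.536 1.133 2.526
vertex -1.921 0.348 1.893
vertex -1.378 2.344 0.929
endloop
endfacet
facet normal 0.272 0.848 0.455
outer loop
vertex -3.742 -3.292 0.385
vertex -4.057 -3.514 0.987
vertex -3.37 -3.669 0.865
endloop
endfacet
facet normal 0.742 0.668 -0.050
outer loop
vertex -3.742 -3.292 0.385
vertex -3.37 -3.669 0.865
vertex -3.295 -3.805 0.167
endloop
endfacet
facet normal 0.393 0.628 -0.672
outer loop
vertex -3.742 -3.292 0.385
vertex -3.295 -3.805 0.167
vertex -3.936 -3.735 -0.142
endloop
endfacet
facet normal -0.293 0.782 -0.550
outer loop
vertex -3.742 -3.292 0.385
vertex -3.936 -3.735 -0.142
vertex -4.407 -3.555 0.365
endloop
endfacet
facet normal -0.368 0.918 0.146
outer loop
vertex -3.742 -3.292 0.385
vertex -4.407 -3.555 0.365
vertex -4.057 -3.514 0.987
endloop
endfacet
facet normal 0.994 0.019 0.103
outer loop
vertex -3.295 -3.805 0.167
vertex -3.37 -3.669 0.865
vertex -3.333 -4.345 0.635
endloop
endfacet
facet normal 0.234 0.310 0.922
outer loop
vertex -3.37 -3.669 0.865
vertex -4.057 -3.514 0.987
vertex -3.804 -4.165 1.142
endloop
endfacet
facet normal -0.801 0.423 0.423
outer loop
vertex -4.057 -3.514 0.987
vertex -4.407 -3.555 0.365
vertex -4.445 -4.095 0.833
endloop
endfacet
facet normal -0.681 0.202 -0.704
outer loop
vertex -4.407 -3.555 0.365
vertex -3.936 -3.735 -0.142
vertex -4.37 -4.231 0.135
endloop
endfacet
facet normal 0.430 -0.048 -0.902
outer loop
vertex -3.936 -3.735 -0.142
vertex -3.295 -3.805 0.167
vertex -3.683 -4.386 0.013
endloop
endfacet
facet normal 0.293 -0.782 0.550
outer loop
vertex -3.998 -4.608 0.615
vertex -3.333 -4.345 0.635
vertex -3.804 -4.165 1.142
endloop
endfacet
facet normal -0.393 -0.628 0.672
outer loop
vertex -3.998 -4.608 0.615
vertex -3.804 -4.165 1.142
vertex -4.445 -4.095 0.833
endloop
endfacet
facet normal -0.742 -0.668 0.050
outer loop
vertex -3.998 -4.608 0.615
vertex -4.445 -4.095 0.833
vertex -4.37 -4.231 0.135
endloop
endfacet
facet normal -0.272 -0.848 -0.455
outer loop
vertex -3.998 -4.608 0.615
vertex -4.37 -4.231 0.135
vertex -3.683 -4.386 0.013
endloop
endfacet
facet normal 0.368 -0.918 -0.146
outer loop
vertex -3.998 -4.608 0.615
vertex -3.683 -4.386 0.013
vertex -3.333 -4.345 0.635
endloop
endfacet
facet normal 0.681 -0.202 0.704
outer loop
vertex -3.804 -4.165 1.142
vertex -3.333 -4.345 0.635
vertex -3.37 -3.669 0.865
endloop
endfacet
facet normal -0.430 0.048 0.902
outer loop
vertex -4.445 -4.095 0.833
vertex -3.804 -4.165 1.142
vertex -4.057 -3.514 0.987
endloop
endfacet
facet normal -0.994 -0.019 -0.103
outer loop
vertex -4.37 -4.231 0.135
vertex -4.445 -4.095 0.833
vertex -4.407 -3.555 0.365
endloop
endfacet
facet normal -0.234 -0.310 -0.922
outer loop
vertex -3.683 -4.386 0.013
vertex -4.37 -4.231 0.135
vertex -3.936 -3.735 -0.142
endloop
endfacet
facet normal 0.801 -0.423 -0.423
outer loop
vertex -3.333 -4.345 0.635
vertex -3.683 -4.386 0.013
vertex -3.295 -3.805 0.167
endloop
endfacet
facet normal -0.624 0.668 0.406
outer loop
vertex -0.892 -2.072 -0.681
vertex -0.23 -1.545 -0.531
vertex -1.094 -1.427 -2.054
endloop
endfacet
facet normal -0.770 -0.614 -0.175
outer loop
vertex 0.13 -2.735 -2.849
vertex -0.892 -2.072 -0.681
vertex -1.094 -1.427 -2.054
endloop
endfacet
facet normal -0.625 0.667 0.406
outer loop
vertex -1.094 -1.427 -2.054
vertex -0.23 -1.545 -0.531
vertex -0.432 -0.899 -1.903
endloop
endfacet
facet normal -0.132 0.422 -0.897
outer loop
vertex -0.432 -0.899 -1.903
vertex 0.13 -2.735 -2.849
vertex -1.094 -1.427 -2.054
endloop
endfacet
facet normal 0.132 -0.422 0.897
outer loop
vertex -0.892 -2.072 -0.681
vertex 0.994 -2.853 -1.326
vertex -0.23 -1.545 -0.531
endloop
endfacet
facet normal -0.770 -0.613 -0.175
outer loop
vertex 0.332 -3.381 -1.477
vertex -0.892 -2.072 -0.681
vertex 0.13 -2.735 -2.849
endloop
endfacet
facet normal 0.132 -0.422 0.897
outer loop
vertex 0.332 -3.381 -1.477
vertex 0.994 -2.853 -1.326
vertex -0.892 -2.072 -0.681
endloop
endfacet
facet normal 0.770 0.614 0.176
outer loop
vertex -0.23 -1.545 -0.531
vertex 0.994 -2.853 -1.326
vertex -0.432 -0.899 -1.903
endloop
endfacet
facet normal -0.132 0.422 -0.897
outer loop
vertex 0.792 -2.208 -2.699
vertex 0.13 -2.735 -2.849
vertex -0.432 -0.899 -1.903
endloop
endfacet
facet normal 0.770 0.614 0.175
outer loop
vertex -0.432 -0.899 -1.903
vertex 0.994 -2.853 -1.326
vertex 0.792 -2.208 -2.699
endloop
endfacet
facet normal 0.624 -0.668 -0.406
outer loop
vertex 0.792 -2.208 -2.699
vertex 0.332 -3.381 -1.477
vertex 0.13 -2.735 -2.849
endloop
endfacet
facet normal 0.625 -0.667 -0.405
outer loop
vertex 0.994 -2.853 -1.326
vertex 0.332 -3.381 -1.477
vertex 0.792 -2.208 -2.699
endloop
endfacet

endsolid


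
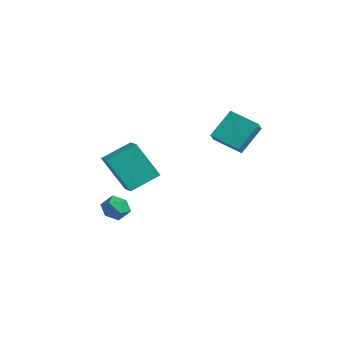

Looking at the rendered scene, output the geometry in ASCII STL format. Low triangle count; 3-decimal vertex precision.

solid 
facet normal -0.867 -0.359 0.345
outer loop
vertex 1.556 3.74 1.632
vertex 1.024 4.378 0.958
vertex 1.59 2.577 0.505
endloop
endfacet
facet normal 0.498 -0.596 0.630
outer loop
vertex 2.856 3.102 0.002
vertex 1.556 3.74 1.632
vertex 1.59 2.577 0.505
endloop
endfacet
facet normal -0.867 -0.359 0.345
outer loop
vertex 1.59 2.577 0.505
vertex 1.024 4.378 0.958
vertex 1.058 3.215 -0.169
endloop
endfacet
facet normal 0.021 -0.718 -0.696
outer loop
vertex 1.058 3.215 -0.169
vertex 2.856 3.102 0.002
vertex 1.59 2.577 0.505
endloop
endfacet
facet normal -0.021 0.718 0.696
outer loop
vertex 1.556 3.74 1.632
vertex 2.29 4.903 0.455
vertex 1.024 4.378 0.958
endloop
endfacet
facet normal 0.498 -0.596 0.630
outer loop
vertex 2.822 4.265 1.129
vertex 1.556 3.74 1.632
vertex 2.856 3.102 0.002
endloop
endfacet
facet normal -0.021 0.718 0.696
outer loop
vertex 2.822 4.265 1.129
vertex 2.29 4.903 0.455
vertex 1.556 3.74 1.632
endloop
endfacet
facet normal -0.498 0.596 -0.630
outer loop
vertex 1.024 4.378 0.958
vertex 2.29 4.903 0.455
vertex 1.058 3.215 -0.169
endloop
endfacet
facet normal 0.021 -0.718 -0.696
outer loop
vertex 2.324 3.74 -0.672
vertex 2.856 3.102 0.002
vertex 1.058 3.215 -0.169
endloop
endfacet
facet normal -0.498 0.596 -0.630
outer loop
vertex 1.058 3.215 -0.169
vertex 2.29 4.903 0.455
vertex 2.324 3.74 -0.672
endloop
endfacet
facet normal 0.867 0.359 -0.345
outer loop
vertex 2.324 3.74 -0.672
vertex 2.822 4.265 1.129
vertex 2.856 3.102 0.002
endloop
endfacet
facet normal 0.867 0.359 -0.345
outer loop
vertex 2.29 4.903 0.455
vertex 2.822 4.265 1.129
vertex 2.324 3.74 -0.672
endloop
endfacet
facet normal -0.432 -0.299 0.851
outer loop
vertex 0.991 -0.97 0.864
vertex 0.214 -0.676 0.573
vertex 0.707 -2.338 0.24
endloop
endfacet
facet normal 0.883 -0.334 0.331
outer loop
vertex 1.566 -1.744 -1.453
vertex 0.991 -0.97 0.864
vertex 0.707 -2.338 0.24
endloop
endfacet
facet normal -0.432 -0.299 0.851
outer loop
vertex 0.707 -2.338 0.24
vertex 0.214 -0.676 0.573
vertex -0.07 -2.044 -0.051
endloop
endfacet
facet normal -0.186 -0.894 -0.408
outer loop
vertex -0.07 -2.044 -0.051
vertex 1.566 -1.744 -1.453
vertex 0.707 -2.338 0.24
endloop
endfacet
facet normal 0.186 0.894 0.408
outer loop
vertex 0.991 -0.97 0.864
vertex 1.073 -0.082 -1.12
vertex 0.214 -0.676 0.573
endloop
endfacet
facet normal 0.883 -0.334 0.331
outer loop
vertex 1.85 -0.376 -0.829
vertex 0.991 -0.97 0.864
vertex 1.566 -1.744 -1.453
endloop
endfacet
facet normal 0.186 0.894 0.408
outer loop
vertex 1.85 -0.376 -0.829
vertex 1.073 -0.082 -1.12
vertex 0.991 -0.97 0.864
endloop
endfacet
facet normal -0.883 0.334 -0.331
outer loop
vertex 0.214 -0.676 0.573
vertex 1.073 -0.082 -1.12
vertex -0.07 -2.044 -0.051
endloop
endfacet
facet normal -0.186 -0.894 -0.408
outer loop
vertex 0.789 -1.45 -1.744
vertex 1.566 -1.744 -1.453
vertex -0.07 -2.044 -0.051
endloop
endfacet
facet normal -0.883 0.334 -0.331
outer loop
vertex -0.07 -2.044 -0.051
vertex 1.073 -0.082 -1.12
vertex 0.789 -1.45 -1.744
endloop
endfacet
facet normal 0.432 0.299 -0.851
outer loop
vertex 0.789 -1.45 -1.744
vertex 1.85 -0.376 -0.829
vertex 1.566 -1.744 -1.453
endloop
endfacet
facet normal 0.432 0.299 -0.851
outer loop
vertex 1.073 -0.082 -1.12
vertex 1.85 -0.376 -0.829
vertex 0.789 -1.45 -1.744
endloop
endfacet
facet normal -0.902 -0.063 0.426
outer loop
vertex -1.155 -0.74 -3.714
vertex -1.016 -1.425 -3.521
vertex -0.843 -0.88 -3.074
endloop
endfacet
facet normal -0.655 0.605 0.452
outer loop
vertex -1.155 -0.74 -3.714
vertex -0.843 -0.88 -3.074
vertex -0.609 -0.325 -3.478
endloop
endfacet
facet normal -0.530 0.820 -0.217
outer loop
vertex -1.155 -0.74 -3.714
vertex -0.609 -0.325 -3.478
vertex -0.637 -0.527 -4.174
endloop
endfacet
facet normal -0.699 0.284 -0.656
outer loop
vertex -1.155 -0.74 -3.714
vertex -0.637 -0.527 -4.174
vertex -0.888 -1.207 -4.201
endloop
endfacet
facet normal -0.930 -0.262 -0.259
outer loop
vertex -1.155 -0.74 -3.714
vertex -0.888 -1.207 -4.201
vertex -1.016 -1.425 -3.521
endloop
endfacet
facet normal -0.033 0.597 0.801
outer loop
vertex -0.609 -0.325 -3.478
vertex -0.843 -0.88 -3.074
vertex -0.132 -0.753 -3.139
endloop
endfacet
facet normal -0.432 -0.486 0.760
outer loop
vertex -0.843 -0.88 -3.074
vertex -1.016 -1.425 -3.521
vertex -0.383 -1.433 -3.166
endloop
endfacet
facet normal -0.477 -0.807 -0.348
outer loop
vertex -1.016 -1.425 -3.521
vertex -0.888 -1.207 -4.201
vertex -0.411 -1.635 -3.862
endloop
endfacet
facet normal -0.105 0.078 -0.991
outer loop
vertex -0.888 -1.207 -4.201
vertex -0.637 -0.527 -4.174
vertex -0.177 -1.08 -4.266
endloop
endfacet
facet normal 0.170 0.945 -0.281
outer loop
vertex -0.637 -0.527 -4.174
vertex -0.609 -0.325 -3.478
vertex -0.004 -0.535 -3.819
endloop
endfacet
facet normal 0.699 -0.284 0.656
outer loop
vertex 0.135 -1.22 -3.626
vertex -0.132 -0.753 -3.139
vertex -0.383 -1.433 -3.166
endloop
endfacet
facet normal 0.530 -0.820 0.217
outer loop
vertex 0.135 -1.22 -3.626
vertex -0.383 -1.433 -3.166
vertex -0.411 -1.635 -3.862
endloop
endfacet
facet normal 0.655 -0.605 -0.452
outer loop
vertex 0.135 -1.22 -3.626
vertex -0.411 -1.635 -3.862
vertex -0.177 -1.08 -4.266
endloop
endfacet
facet normal 0.902 0.063 -0.426
outer loop
vertex 0.135 -1.22 -3.626
vertex -0.177 -1.08 -4.266
vertex -0.004 -0.535 -3.819
endloop
endfacet
facet normal 0.930 0.262 0.259
outer loop
vertex 0.135 -1.22 -3.626
vertex -0.004 -0.535 -3.819
vertex -0.132 -0.753 -3.139
endloop
endfacet
facet normal 0.105 -0.078 0.991
outer loop
vertex -0.383 -1.433 -3.166
vertex -0.132 -0.753 -3.139
vertex -0.843 -0.88 -3.074
endloop
endfacet
facet normal -0.170 -0.945 0.281
outer loop
vertex -0.411 -1.635 -3.862
vertex -0.383 -1.433 -3.166
vertex -1.016 -1.425 -3.521
endloop
endfacet
facet normal 0.033 -0.597 -0.801
outer loop
vertex -0.177 -1.08 -4.266
vertex -0.411 -1.635 -3.862
vertex -0.888 -1.207 -4.201
endloop
endfacet
facet normal 0.432 0.486 -0.760
outer loop
vertex -0.004 -0.535 -3.819
vertex -0.177 -1.08 -4.266
vertex -0.637 -0.527 -4.174
endloop
endfacet
facet normal 0.477 0.807 0.348
outer loop
vertex -0.132 -0.753 -3.139
vertex -0.004 -0.535 -3.819
vertex -0.609 -0.325 -3.478
endloop
endfacet

endsolid


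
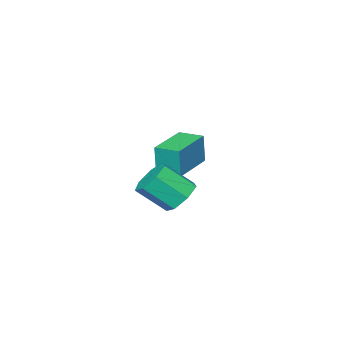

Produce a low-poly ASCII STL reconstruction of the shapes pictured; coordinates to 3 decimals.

solid 
facet normal -0.502 0.565 -0.654
outer loop
vertex 2.25 1.109 -3.778
vertex 1.672 0.798 -3.603
vertex 1.951 1.357 -3.334
endloop
endfacet
facet normal 0.701 0.709 0.076
outer loop
vertex 2.25 1.109 -3.778
vertex 1.951 1.357 -3.334
vertex 2.867 0.413 -2.972
endloop
endfacet
facet normal 0.701 0.709 0.077
outer loop
vertex 2.867 0.413 -2.972
vertex 1.951 1.357 -3.334
vertex 2.567 0.661 -2.528
endloop
endfacet
facet normal 0.502 -0.565 0.655
outer loop
vertex 2.867 0.413 -2.972
vertex 2.567 0.661 -2.528
vertex 2.288 0.102 -2.797
endloop
endfacet
facet normal -0.501 0.565 -0.656
outer loop
vertex 1.951 1.357 -3.334
vertex 1.672 0.798 -3.603
vertex 1.44 1.184 -3.093
endloop
endfacet
facet normal 0.039 0.771 0.636
outer loop
vertex 1.951 1.357 -3.334
vertex 1.44 1.184 -3.093
vertex 2.567 0.661 -2.528
endloop
endfacet
facet normal 0.039 0.771 0.636
outer loop
vertex 2.567 0.661 -2.528
vertex 1.44 1.184 -3.093
vertex 2.057 0.488 -2.287
endloop
endfacet
facet normal 0.501 -0.565 0.655
outer loop
vertex 2.567 0.661 -2.528
vertex 2.057 0.488 -2.287
vertex 2.288 0.102 -2.797
endloop
endfacet
facet normal -0.502 0.564 -0.655
outer loop
vertex 1.44 1.184 -3.093
vertex 1.672 0.798 -3.603
vertex 1.105 0.72 -3.236
endloop
endfacet
facet normal -0.652 0.250 0.715
outer loop
vertex 1.44 1.184 -3.093
vertex 1.105 0.72 -3.236
vertex 2.057 0.488 -2.287
endloop
endfacet
facet normal -0.652 0.252 0.715
outer loop
vertex 2.057 0.488 -2.287
vertex 1.105 0.72 -3.236
vertex 1.721 0.025 -2.43
endloop
endfacet
facet normal 0.501 -0.566 0.655
outer loop
vertex 2.057 0.488 -2.287
vertex 1.721 0.025 -2.43
vertex 2.288 0.102 -2.797
endloop
endfacet
facet normal -0.502 0.565 -0.655
outer loop
vertex 1.105 0.72 -3.236
vertex 1.672 0.798 -3.603
vertex 1.196 0.315 -3.655
endloop
endfacet
facet normal -0.852 -0.457 0.257
outer loop
vertex 1.105 0.72 -3.236
vertex 1.196 0.315 -3.655
vertex 1.721 0.025 -2.43
endloop
endfacet
facet normal -0.852 -0.457 0.257
outer loop
vertex 1.721 0.025 -2.43
vertex 1.196 0.315 -3.655
vertex 1.812 -0.38 -2.849
endloop
endfacet
facet normal 0.501 -0.565 0.655
outer loop
vertex 1.721 0.025 -2.43
vertex 1.812 -0.38 -2.849
vertex 2.288 0.102 -2.797
endloop
endfacet
facet normal -0.502 0.565 -0.655
outer loop
vertex 1.196 0.315 -3.655
vertex 1.672 0.798 -3.603
vertex 1.645 0.273 -4.035
endloop
endfacet
facet normal -0.411 -0.822 -0.395
outer loop
vertex 1.196 0.315 -3.655
vertex 1.645 0.273 -4.035
vertex 1.812 -0.38 -2.849
endloop
endfacet
facet normal -0.410 -0.822 -0.395
outer loop
vertex 1.812 -0.38 -2.849
vertex 1.645 0.273 -4.035
vertex 2.262 -0.422 -3.229
endloop
endfacet
facet normal 0.501 -0.565 0.656
outer loop
vertex 1.812 -0.38 -2.849
vertex 2.262 -0.422 -3.229
vertex 2.288 0.102 -2.797
endloop
endfacet
facet normal -0.502 0.565 -0.655
outer loop
vertex 1.645 0.273 -4.035
vertex 1.672 0.798 -3.603
vertex 2.115 0.627 -4.09
endloop
endfacet
facet normal 0.340 -0.568 -0.750
outer loop
vertex 1.645 0.273 -4.035
vertex 2.115 0.627 -4.09
vertex 2.262 -0.422 -3.229
endloop
endfacet
facet normal 0.339 -0.568 -0.750
outer loop
vertex 2.262 -0.422 -3.229
vertex 2.115 0.627 -4.09
vertex 2.731 -0.069 -3.284
endloop
endfacet
facet normal 0.502 -0.565 0.655
outer loop
vertex 2.262 -0.422 -3.229
vertex 2.731 -0.069 -3.284
vertex 2.288 0.102 -2.797
endloop
endfacet
facet normal -0.502 0.565 -0.655
outer loop
vertex 2.115 0.627 -4.09
vertex 1.672 0.798 -3.603
vertex 2.25 1.109 -3.778
endloop
endfacet
facet normal 0.835 0.115 -0.539
outer loop
vertex 2.115 0.627 -4.09
vertex 2.25 1.109 -3.778
vertex 2.731 -0.069 -3.284
endloop
endfacet
facet normal 0.834 0.114 -0.540
outer loop
vertex 2.731 -0.069 -3.284
vertex 2.25 1.109 -3.778
vertex 2.867 0.413 -2.972
endloop
endfacet
facet normal 0.502 -0.565 0.655
outer loop
vertex 2.731 -0.069 -3.284
vertex 2.867 0.413 -2.972
vertex 2.288 0.102 -2.797
endloop
endfacet
facet normal -0.952 -0.306 0.028
outer loop
vertex -1.935 -3.163 -3.37
vertex -2.206 -2.316 -3.337
vertex -1.977 -3.133 -4.478
endloop
endfacet
facet normal 0.304 -0.952 -0.037
outer loop
vertex -0.454 -2.644 -4.523
vertex -1.935 -3.163 -3.37
vertex -1.977 -3.133 -4.478
endloop
endfacet
facet normal -0.952 -0.306 0.028
outer loop
vertex -1.977 -3.133 -4.478
vertex -2.206 -2.316 -3.337
vertex -2.248 -2.286 -4.446
endloop
endfacet
facet normal -0.038 0.026 -0.999
outer loop
vertex -2.248 -2.286 -4.446
vertex -0.454 -2.644 -4.523
vertex -1.977 -3.133 -4.478
endloop
endfacet
facet normal 0.038 -0.027 0.999
outer loop
vertex -1.935 -3.163 -3.37
vertex -0.683 -1.827 -3.382
vertex -2.206 -2.316 -3.337
endloop
endfacet
facet normal 0.305 -0.952 -0.037
outer loop
vertex -0.412 -2.674 -3.414
vertex -1.935 -3.163 -3.37
vertex -0.454 -2.644 -4.523
endloop
endfacet
facet normal 0.037 -0.026 0.999
outer loop
vertex -0.412 -2.674 -3.414
vertex -0.683 -1.827 -3.382
vertex -1.935 -3.163 -3.37
endloop
endfacet
facet normal -0.304 0.952 0.037
outer loop
vertex -2.206 -2.316 -3.337
vertex -0.683 -1.827 -3.382
vertex -2.248 -2.286 -4.446
endloop
endfacet
facet normal -0.038 0.027 -0.999
outer loop
vertex -0.725 -1.797 -4.49
vertex -0.454 -2.644 -4.523
vertex -2.248 -2.286 -4.446
endloop
endfacet
facet normal -0.305 0.952 0.037
outer loop
vertex -2.248 -2.286 -4.446
vertex -0.683 -1.827 -3.382
vertex -0.725 -1.797 -4.49
endloop
endfacet
facet normal 0.952 0.306 -0.028
outer loop
vertex -0.725 -1.797 -4.49
vertex -0.412 -2.674 -3.414
vertex -0.454 -2.644 -4.523
endloop
endfacet
facet normal 0.952 0.306 -0.028
outer loop
vertex -0.683 -1.827 -3.382
vertex -0.412 -2.674 -3.414
vertex -0.725 -1.797 -4.49
endloop
endfacet

endsolid
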